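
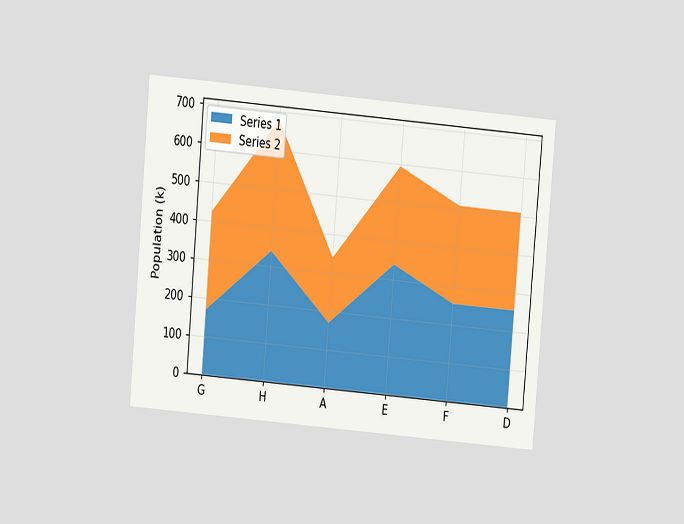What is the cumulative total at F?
The chart is tilted about 5° clockwise and viewed at a slight angle. The stacked total at F reaches 510k.

510k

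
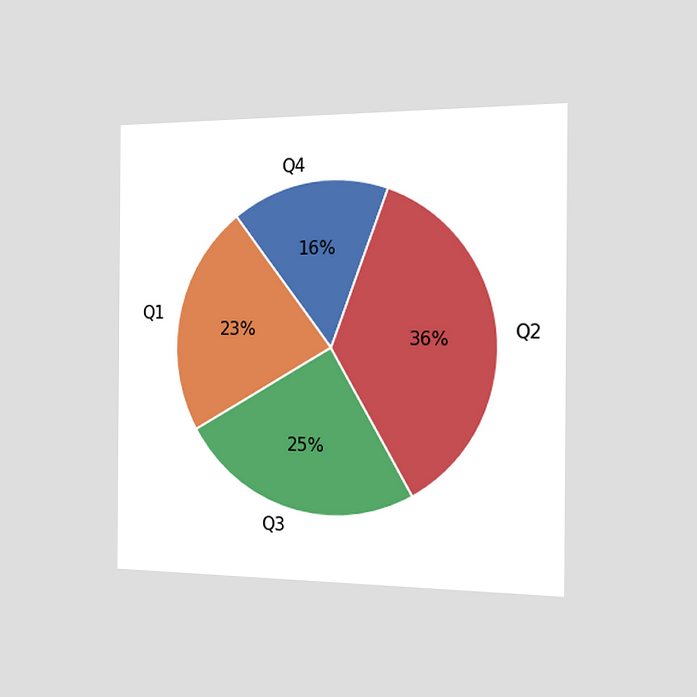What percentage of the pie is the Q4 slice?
The chart is viewed slightly from the right. The Q4 slice takes up 16% of the pie.

16%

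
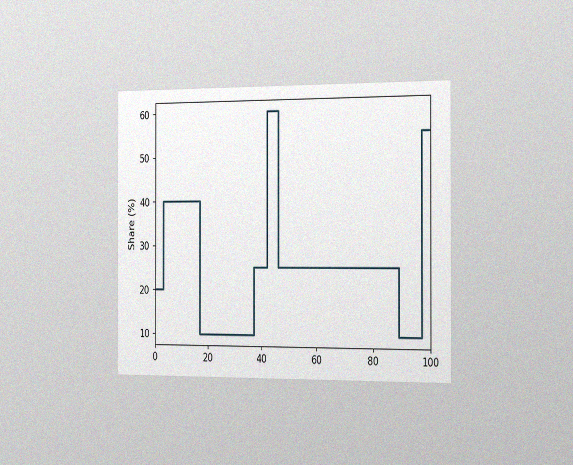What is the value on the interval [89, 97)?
The chart is viewed slightly from the right, with some photo noise. On [89, 97) the step sits at 10%.

10%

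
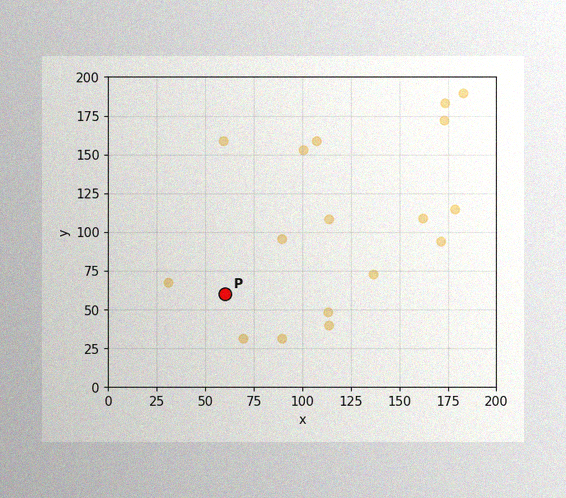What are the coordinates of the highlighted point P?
(60, 60)

The image has some photo noise and uneven lighting. Following the gridlines from P to each axis, P sits at (60, 60).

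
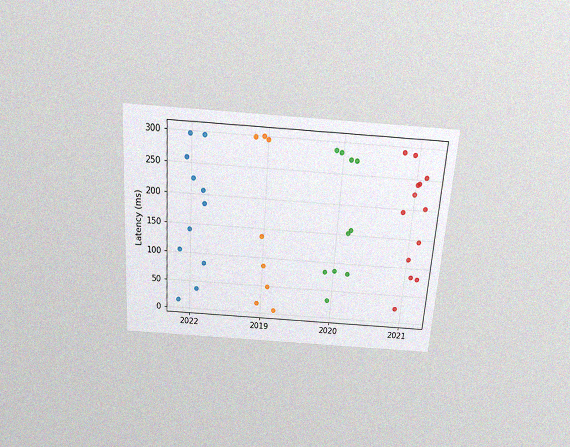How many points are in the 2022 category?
11

The chart is tilted about 4° clockwise and viewed slightly from above, with some photo noise. Counting the markers in the 2022 column gives 11.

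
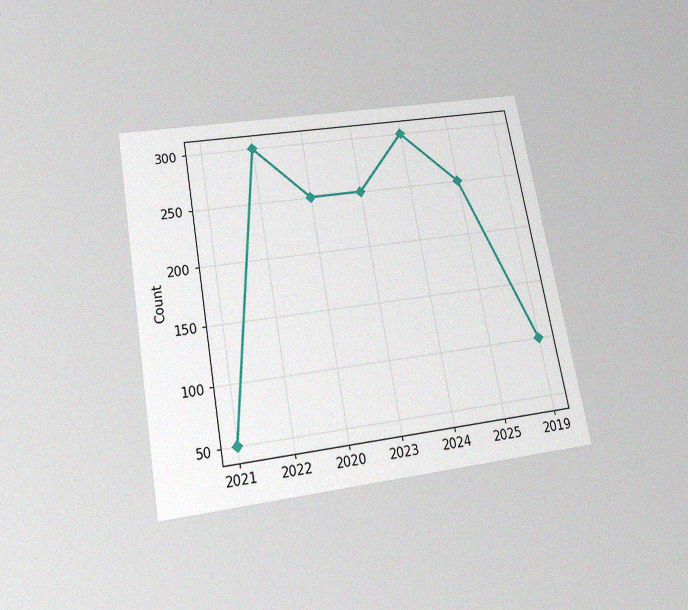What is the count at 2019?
100

The chart is tilted about 10° counter-clockwise and viewed slightly from below, with some photo noise. At 2019, the line is at 100.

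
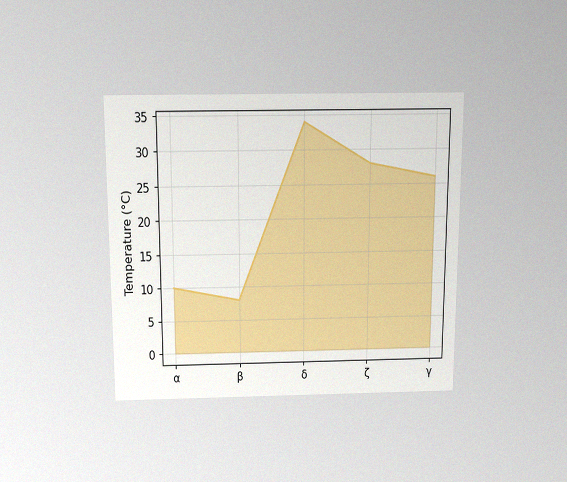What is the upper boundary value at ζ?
28°C

The chart is viewed slightly from above, with some photo noise. At ζ the upper boundary is at 28°C.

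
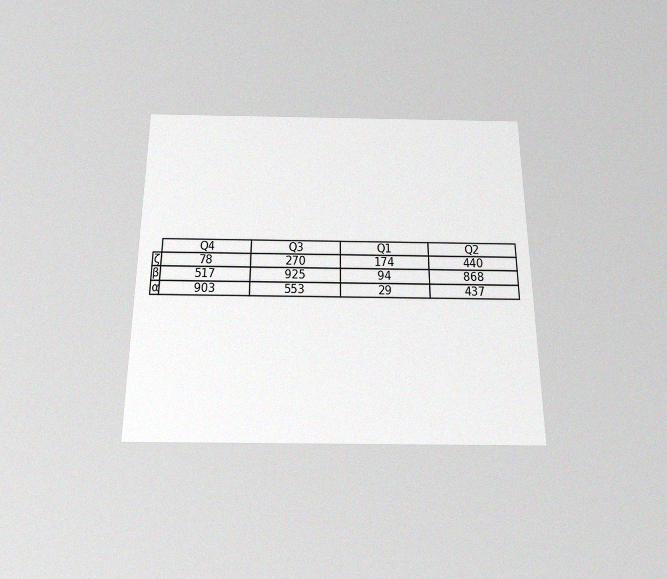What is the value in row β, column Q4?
517

The chart is viewed slightly from below, with some photo noise. The (β, Q4) cell reads 517.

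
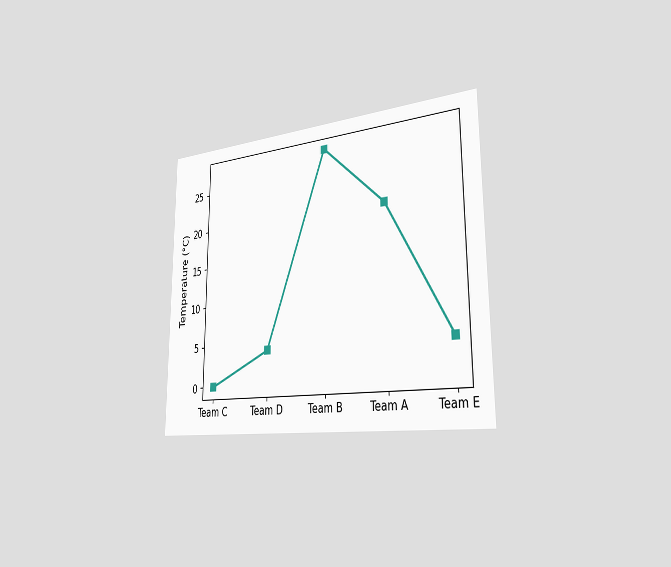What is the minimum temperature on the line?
0°C

The chart is viewed slightly from the right. The lowest point is at Team C, and reading across to the y-axis gives 0°C.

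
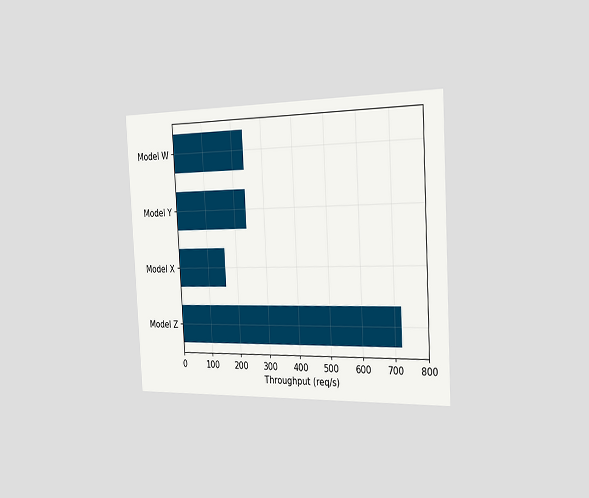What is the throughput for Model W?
The chart is tilted about 3° counter-clockwise and viewed slightly from the right. Reading along the chart's x-axis, the Model W bar reaches 240req/s.

240req/s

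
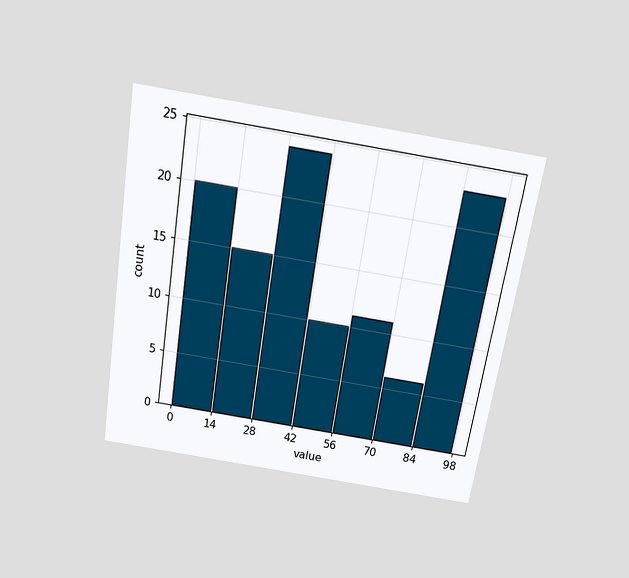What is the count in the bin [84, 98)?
23

The chart is tilted about 9° clockwise and viewed slightly from above. The [84, 98) bin has height 23.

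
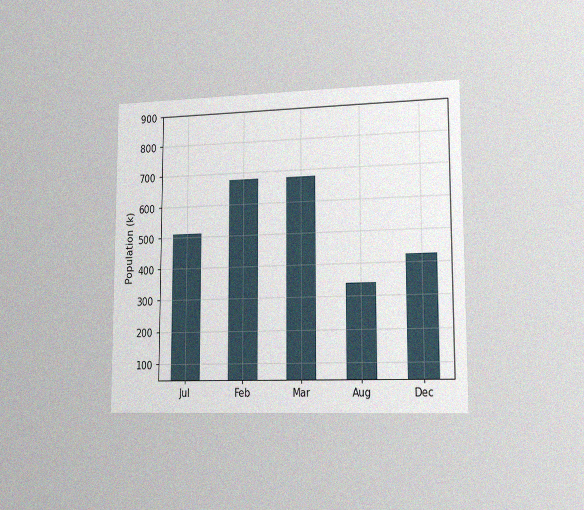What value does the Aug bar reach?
The chart is viewed slightly from the right, with some photo noise. Reading along the chart's y-axis, the Aug bar reaches 340k.

340k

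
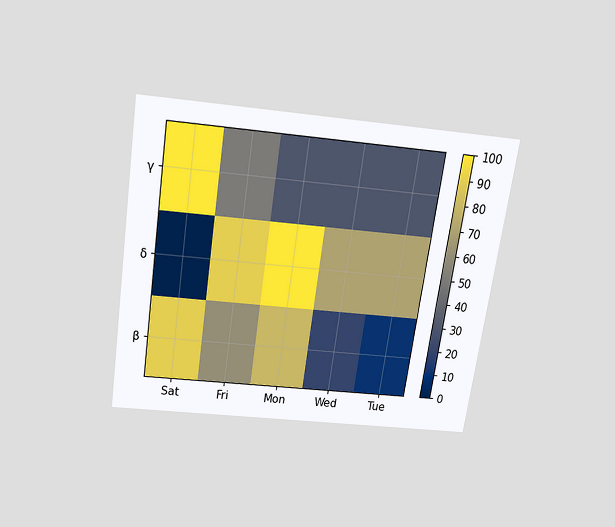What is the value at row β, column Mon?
80

The chart is tilted about 8° clockwise and viewed slightly from above. Matching cell (β, Mon) against the colorbar gives 80.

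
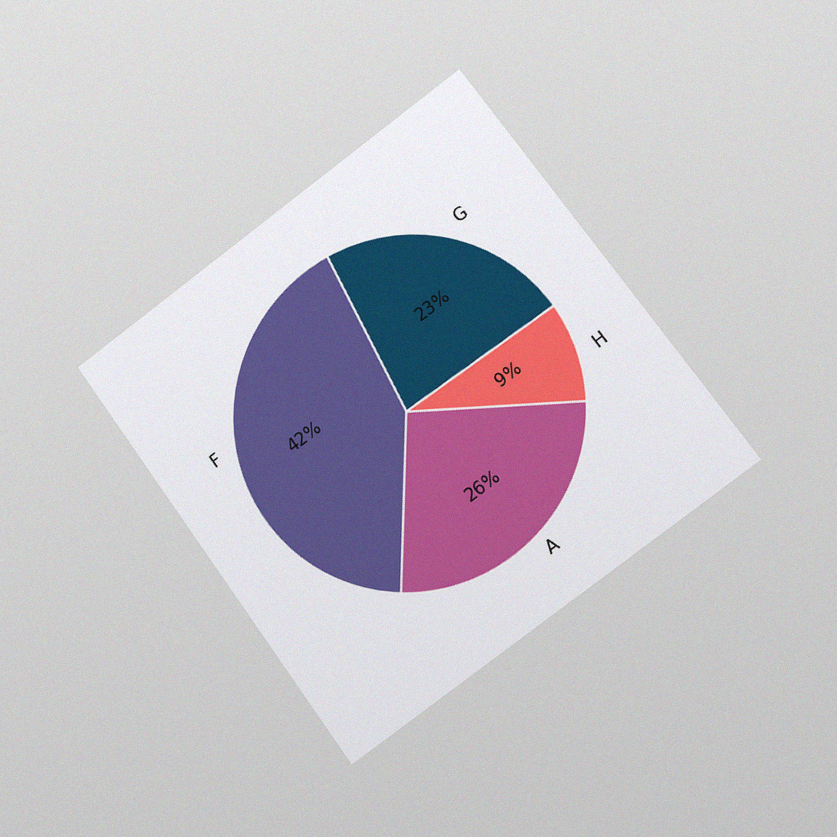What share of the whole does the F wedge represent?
42%

The chart is tilted about 36° counter-clockwise and viewed slightly from the right, with some photo noise. The F slice takes up 42% of the pie.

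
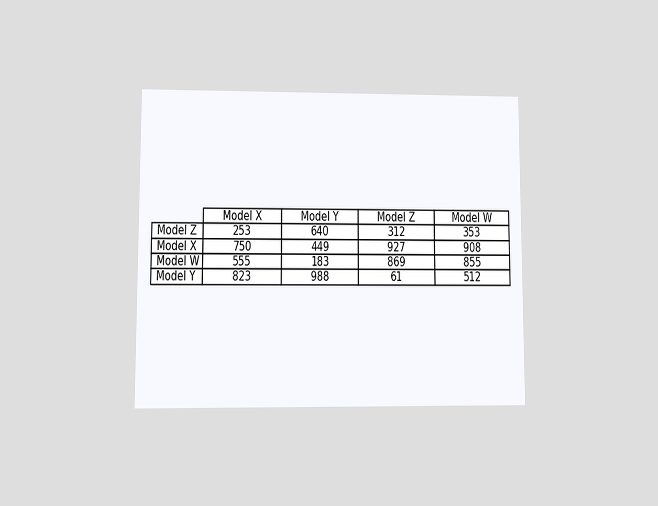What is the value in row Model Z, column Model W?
353

The chart is viewed at a slight angle. The (Model Z, Model W) cell reads 353.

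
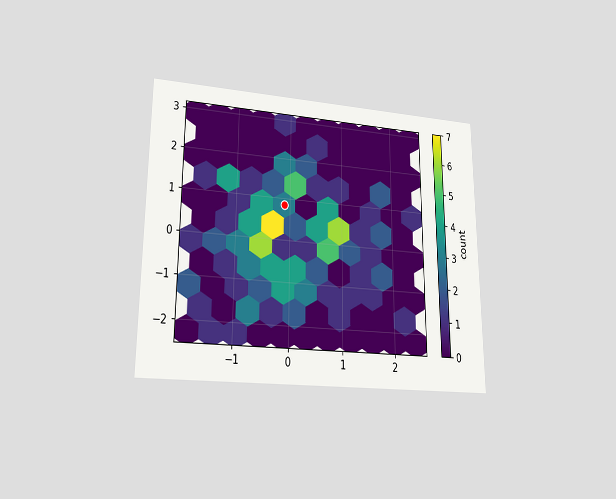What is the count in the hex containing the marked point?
The chart is viewed at a slight angle. The marked hex reads 3 on the colorbar.

3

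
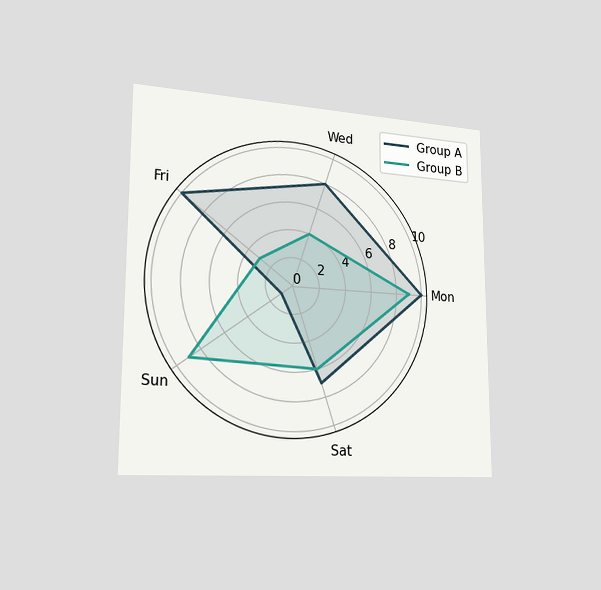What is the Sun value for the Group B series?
The chart is viewed slightly from the left. On the Sun axis, Group B reaches 9.

9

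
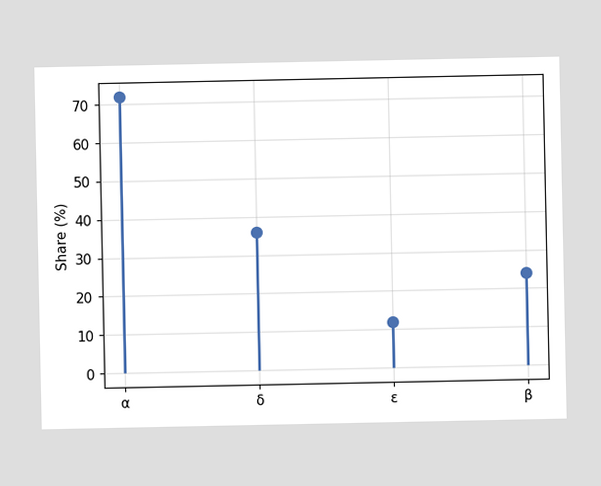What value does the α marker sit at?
72%

The α marker sits at 72%.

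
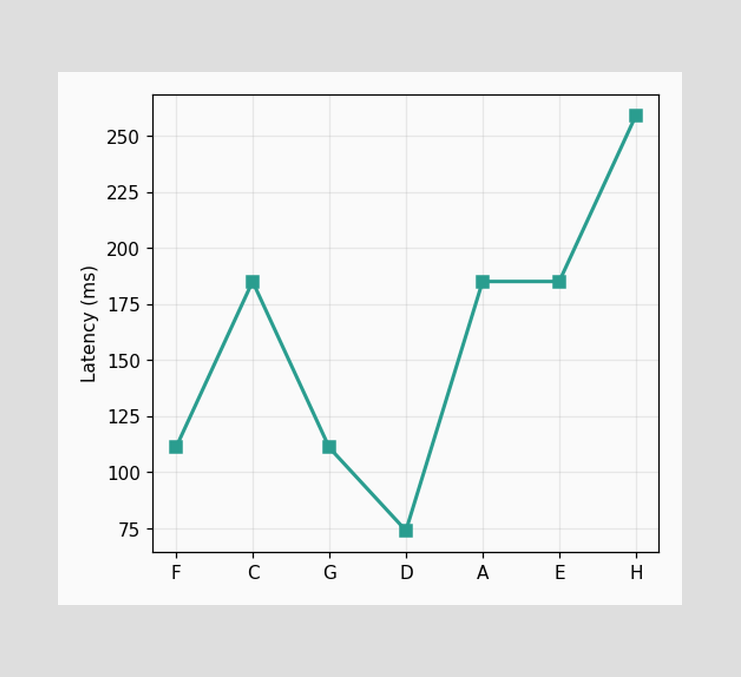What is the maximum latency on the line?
259ms

The highest point is at H, and reading across to the y-axis gives 259ms.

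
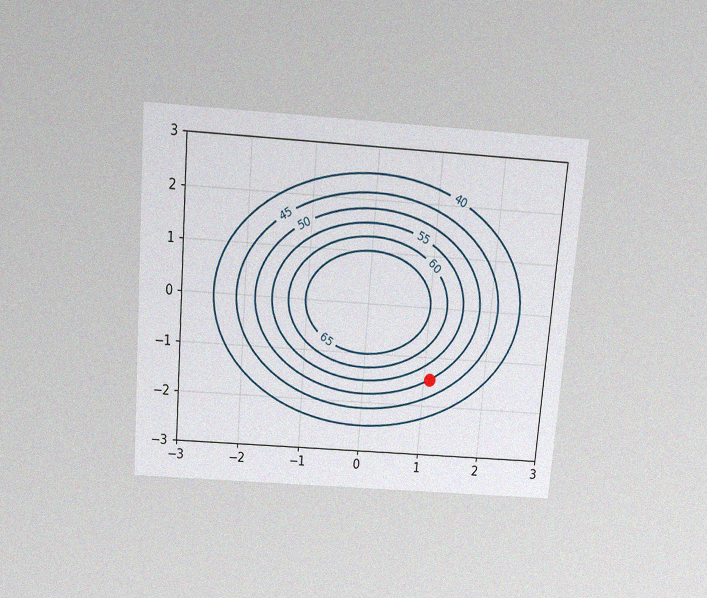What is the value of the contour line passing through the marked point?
The chart is tilted about 5° clockwise and viewed slightly from above, with some photo noise. The marked point sits on the contour labelled 50.

50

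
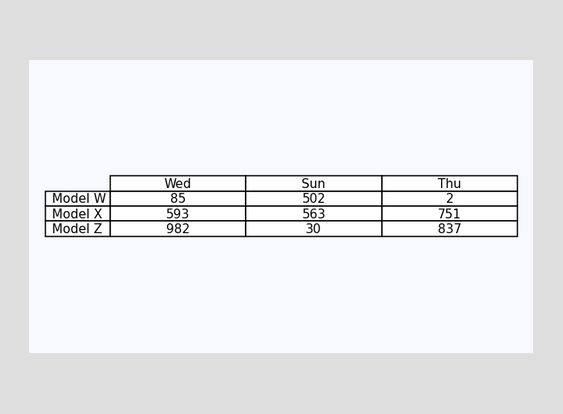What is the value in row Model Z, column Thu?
837

The (Model Z, Thu) cell reads 837.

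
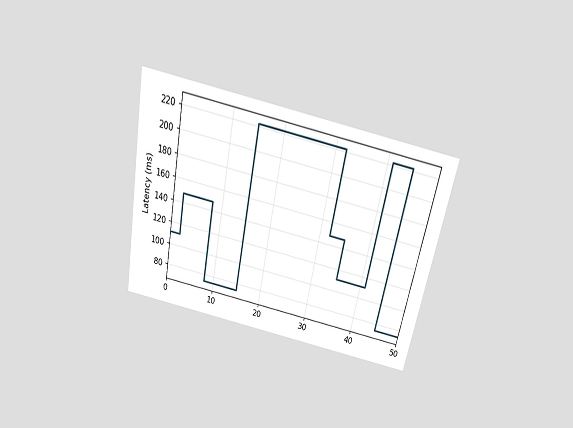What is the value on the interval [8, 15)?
The chart is tilted about 11° clockwise and viewed slightly from above. On [8, 15) the step sits at 74ms.

74ms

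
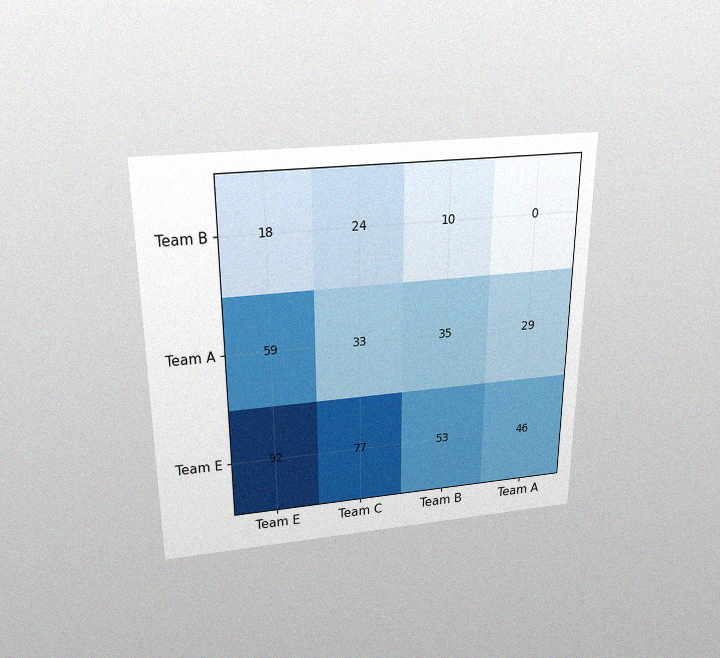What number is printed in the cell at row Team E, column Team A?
The chart is viewed slightly from above, with some photo noise. The (Team E, Team A) cell reads 46.

46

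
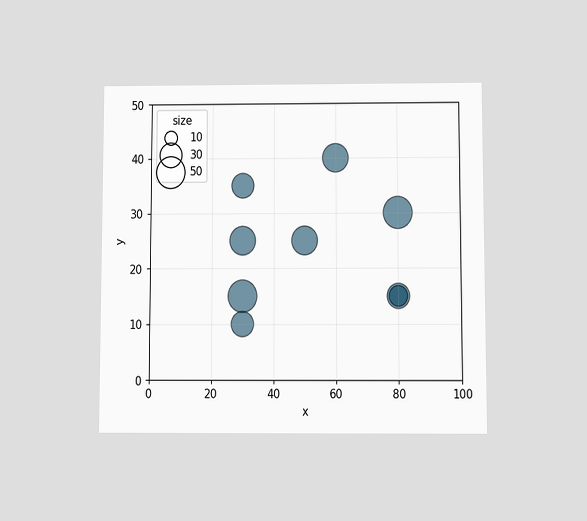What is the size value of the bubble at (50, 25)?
The chart is viewed slightly from below. Matching the bubble at (50, 25) against the size legend gives 40.

40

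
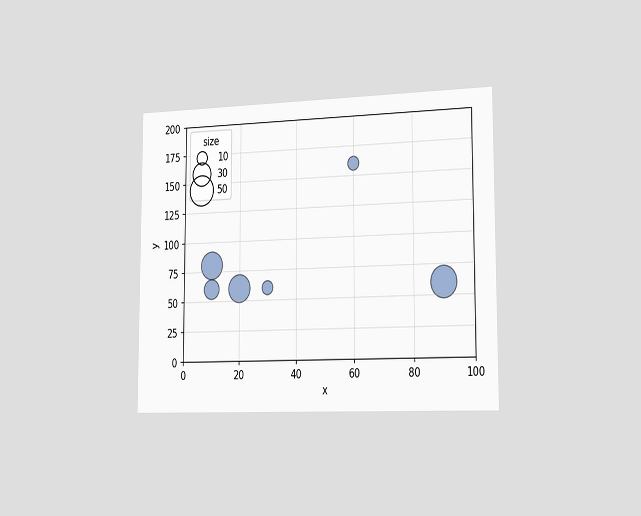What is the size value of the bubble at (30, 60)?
10

The chart is viewed slightly from the right. Matching the bubble at (30, 60) against the size legend gives 10.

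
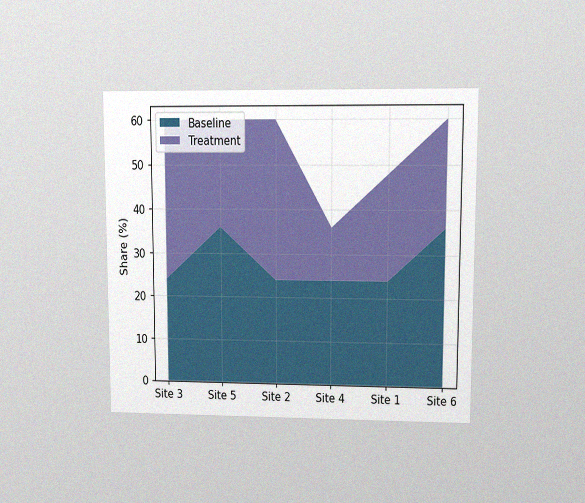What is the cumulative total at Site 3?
60%

The chart is viewed at a slight angle, with some photo noise. The stacked total at Site 3 reaches 60%.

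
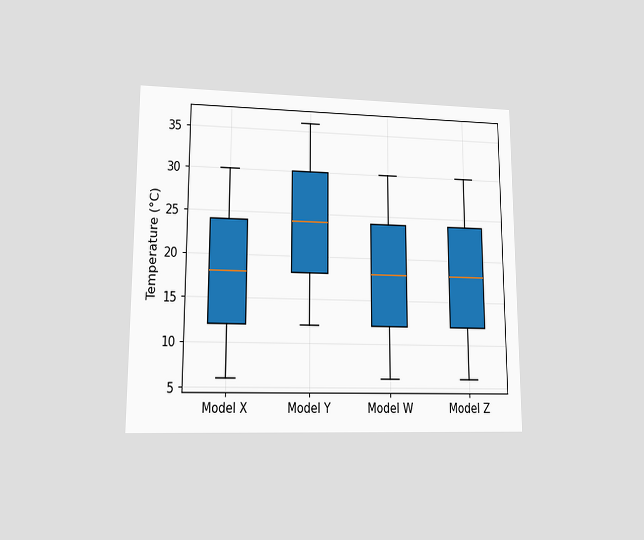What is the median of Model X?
The chart is viewed at a slight angle. The median line in the Model X box sits at 18°C.

18°C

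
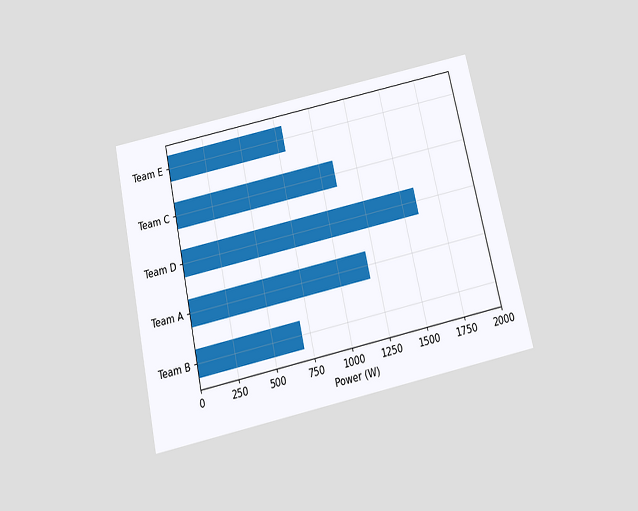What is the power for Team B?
The chart is tilted about 12° counter-clockwise and viewed slightly from below. Reading along the chart's x-axis, the Team B bar reaches 700W.

700W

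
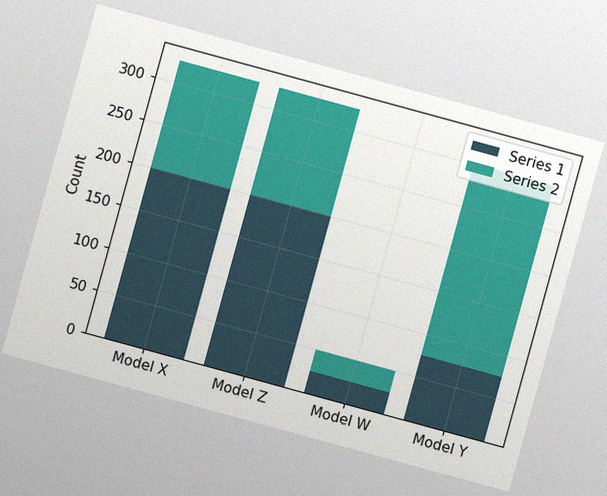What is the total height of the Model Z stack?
325

The chart is tilted about 15° clockwise, with some photo noise. The Model Z stack's top reaches 325 on the y-axis.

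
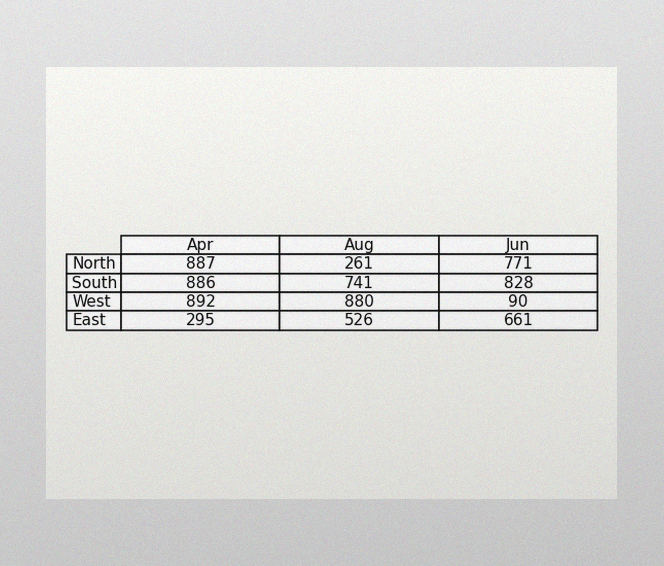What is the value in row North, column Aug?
261

The image has some photo noise and uneven lighting. The (North, Aug) cell reads 261.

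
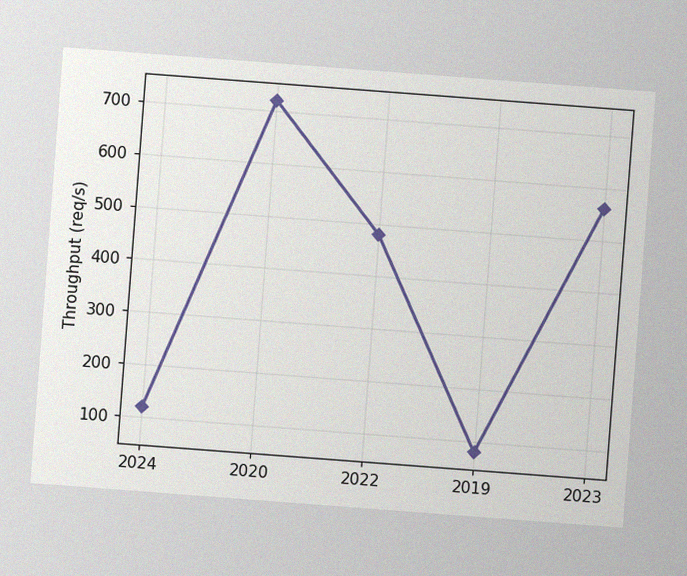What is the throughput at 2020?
The chart is tilted about 4° clockwise, with some photo noise. At 2020, the line is at 720req/s.

720req/s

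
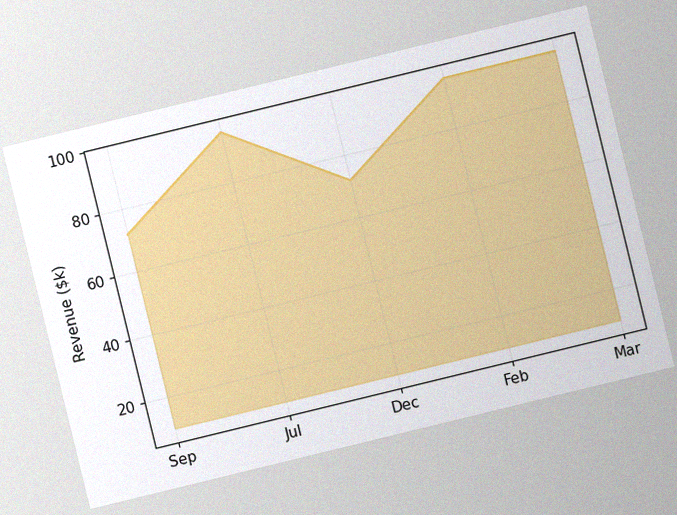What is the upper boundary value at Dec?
The chart is tilted about 14° counter-clockwise, with some photo noise. At Dec the upper boundary is at $72k.

$72k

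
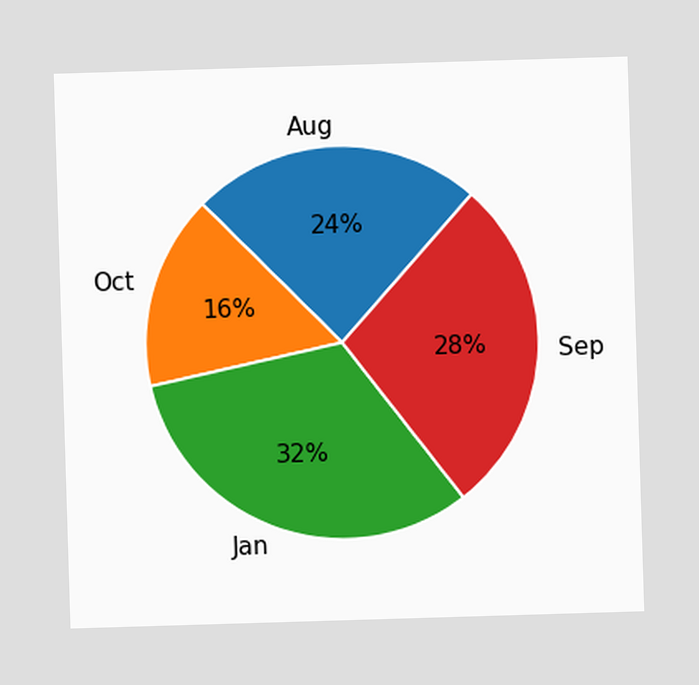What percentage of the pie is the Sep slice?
The Sep slice takes up 28% of the pie.

28%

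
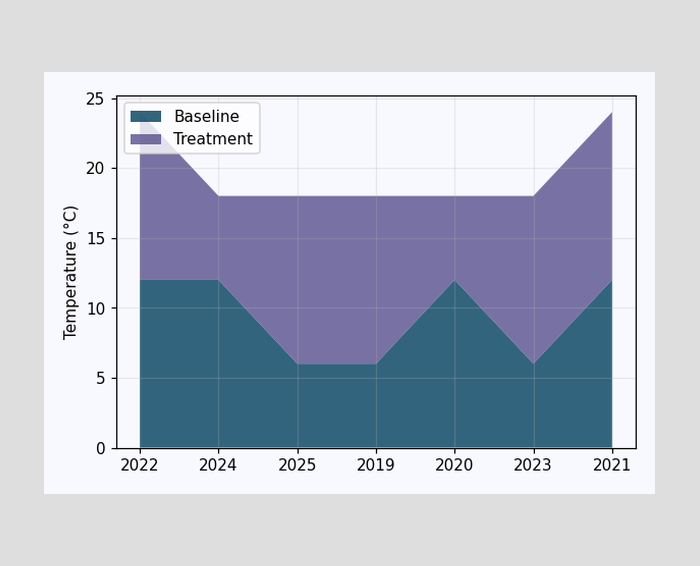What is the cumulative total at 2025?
18°C

The stacked total at 2025 reaches 18°C.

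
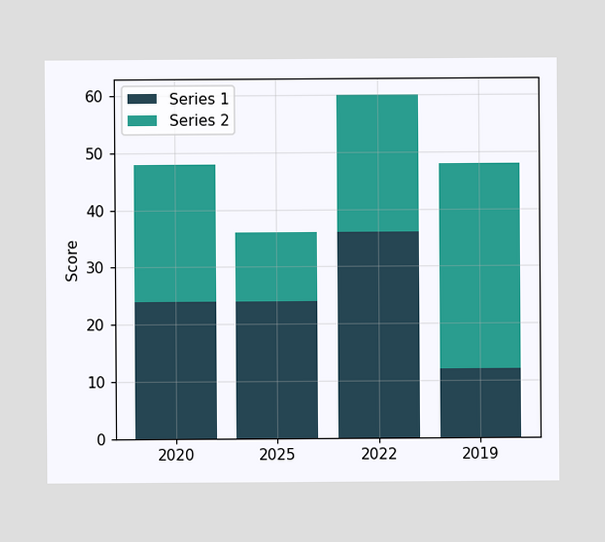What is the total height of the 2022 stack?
60

The 2022 stack's top reaches 60 on the y-axis.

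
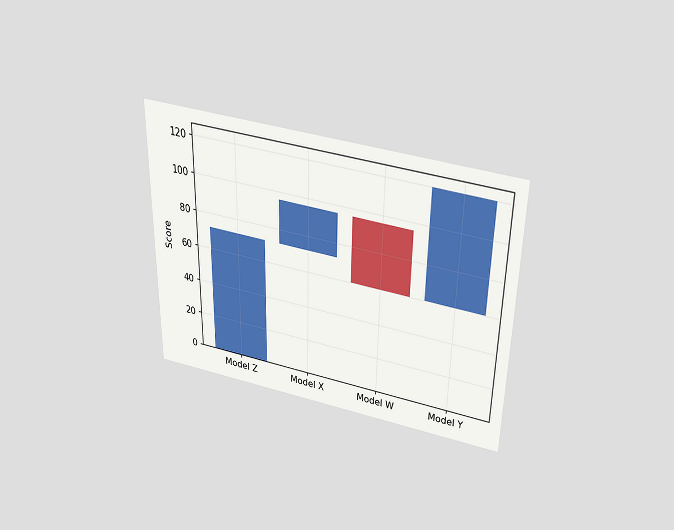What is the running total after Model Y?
The chart is viewed slightly from above. After Model Y the running total reaches 120.

120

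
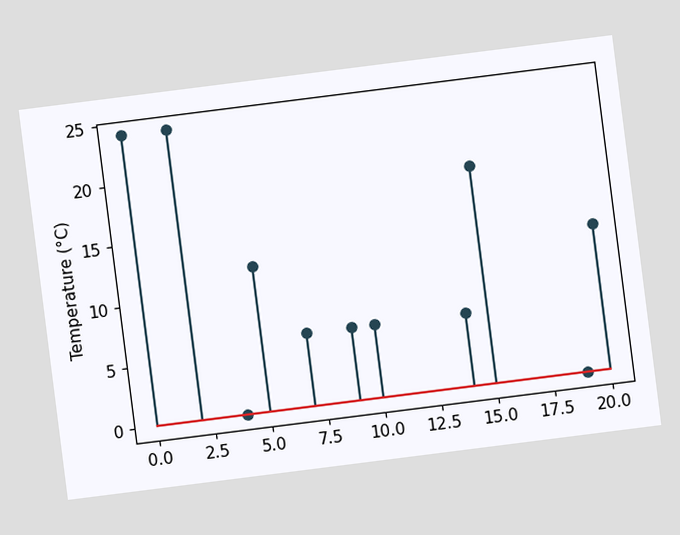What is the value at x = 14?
6°C

The chart is tilted about 7° counter-clockwise. The stem at x=14 reaches 6°C.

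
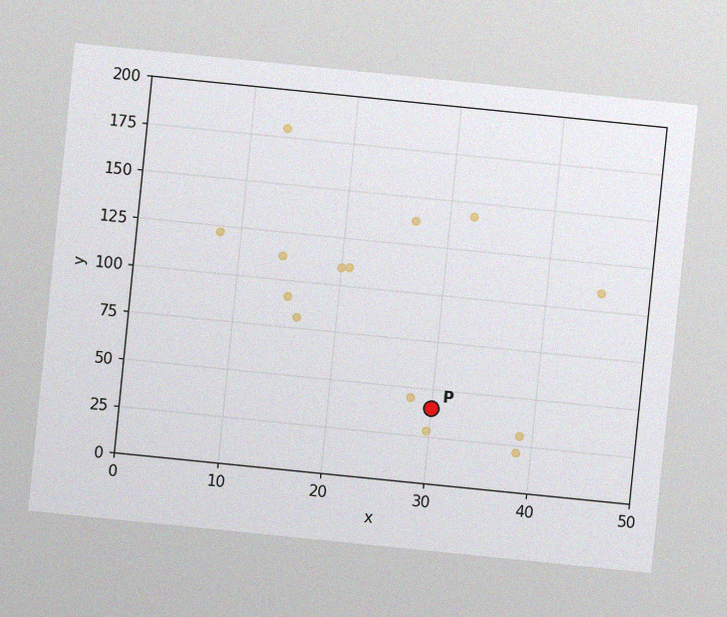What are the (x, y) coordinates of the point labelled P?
The chart is tilted about 6° clockwise, with some photo noise. Following the gridlines from P to each axis, P sits at (30, 40).

(30, 40)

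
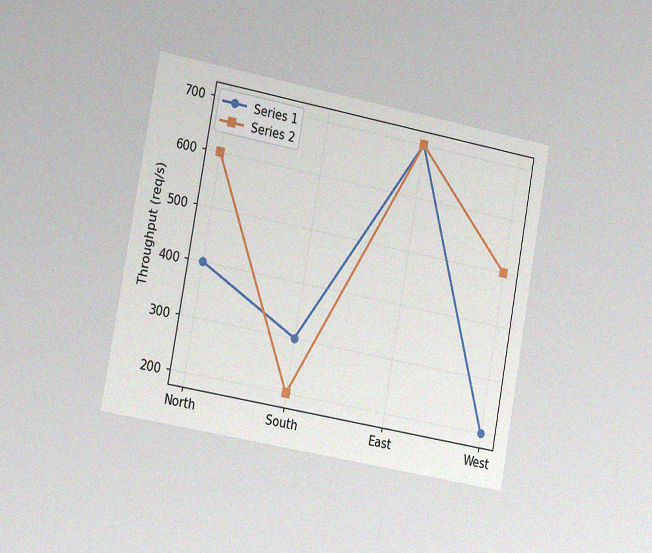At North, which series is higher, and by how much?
The chart is tilted about 10° clockwise and viewed slightly from the left, with some photo noise. At North, Series 2 sits above the other line by 200req/s.

Series 2, by 200req/s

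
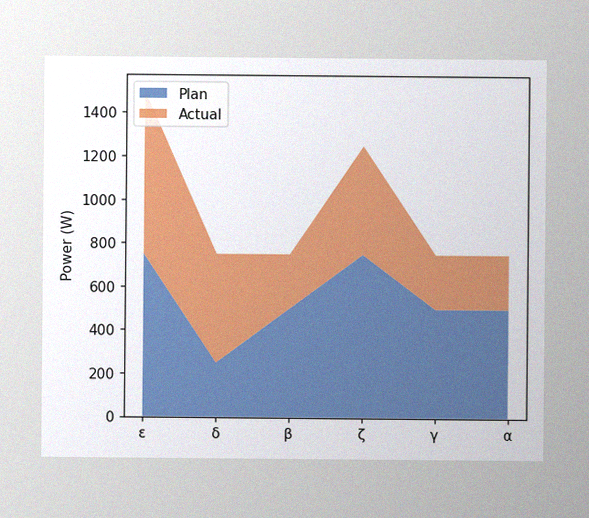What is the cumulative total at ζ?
The image has some photo noise and uneven lighting. The stacked total at ζ reaches 1250W.

1250W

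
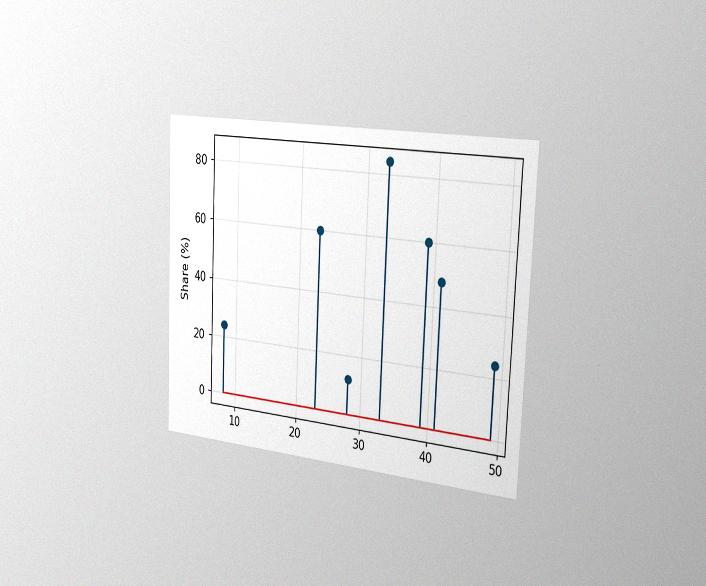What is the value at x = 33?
The chart is tilted about 3° clockwise and viewed slightly from the right, with some photo noise. The stem at x=33 reaches 84%.

84%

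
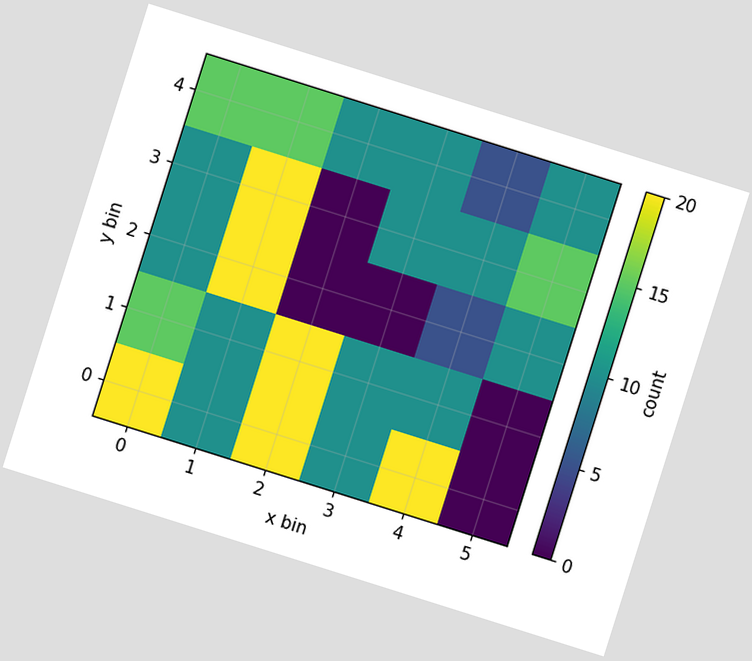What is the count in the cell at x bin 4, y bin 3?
10

The chart is tilted about 17° clockwise. Matching the cell (4, 3) against the colorbar gives 10.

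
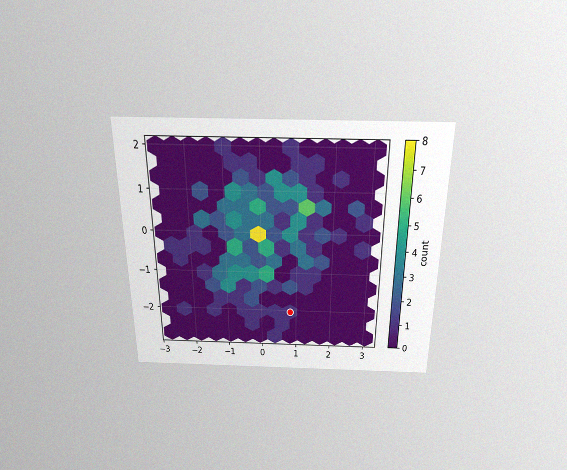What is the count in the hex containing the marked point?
1

The chart is viewed slightly from above, with some photo noise. The marked hex reads 1 on the colorbar.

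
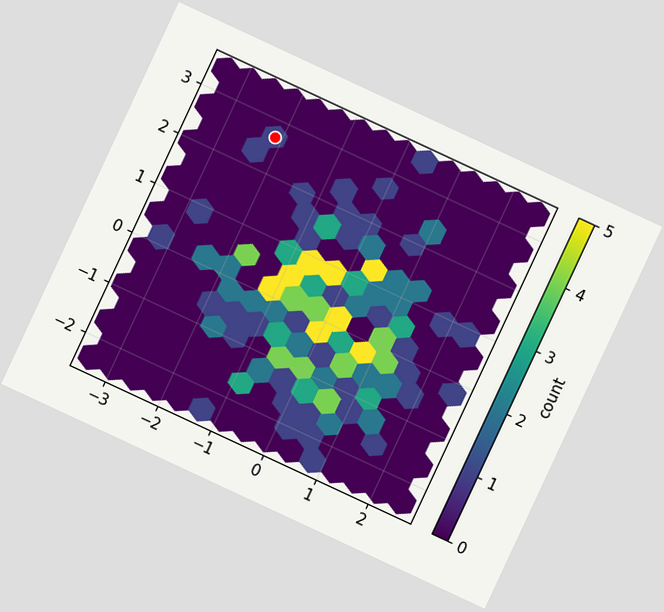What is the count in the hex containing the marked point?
The chart is tilted about 25° clockwise. The marked hex reads 1 on the colorbar.

1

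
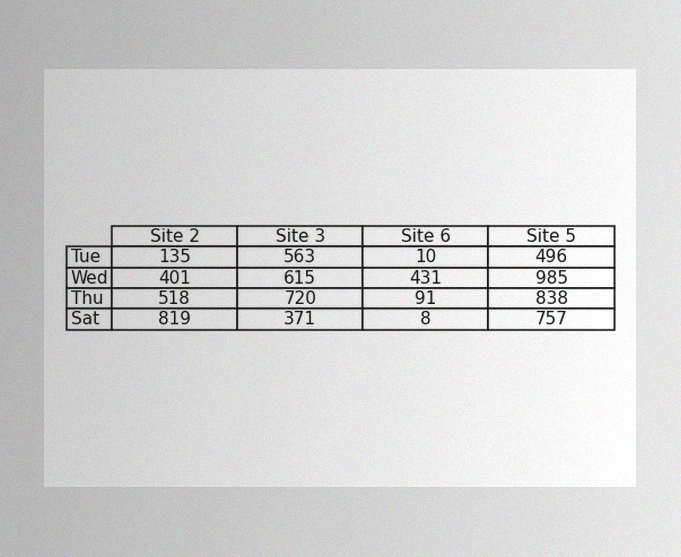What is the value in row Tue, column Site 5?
The image has some photo noise and uneven lighting. The (Tue, Site 5) cell reads 496.

496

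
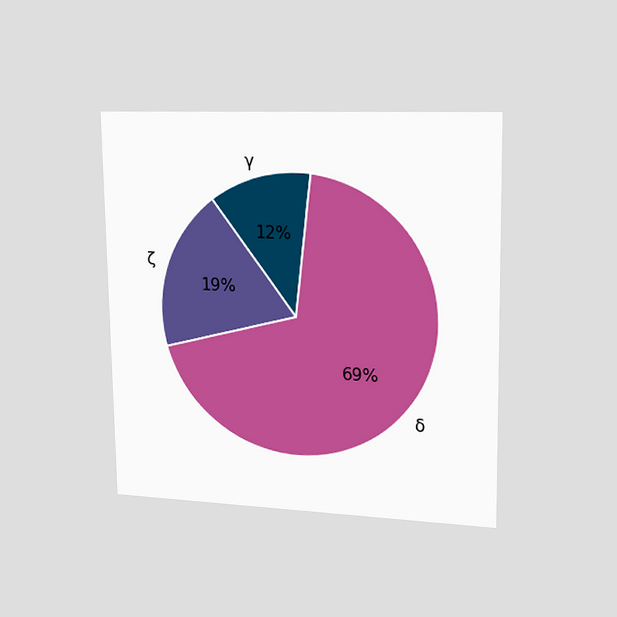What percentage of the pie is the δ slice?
The chart is viewed slightly from the right. The δ slice takes up 69% of the pie.

69%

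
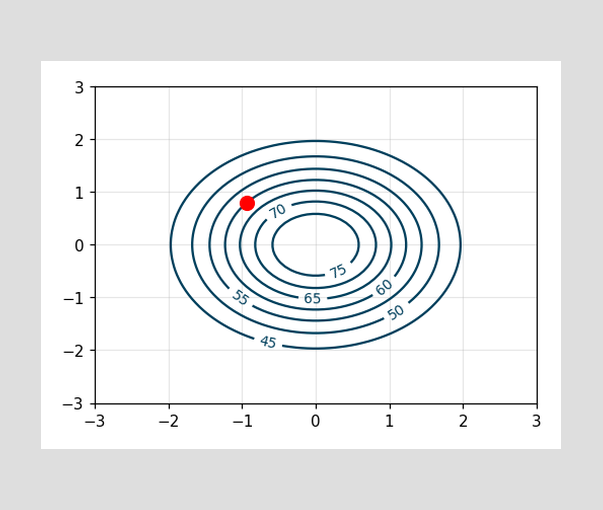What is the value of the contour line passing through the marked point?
The marked point sits on the contour labelled 60.

60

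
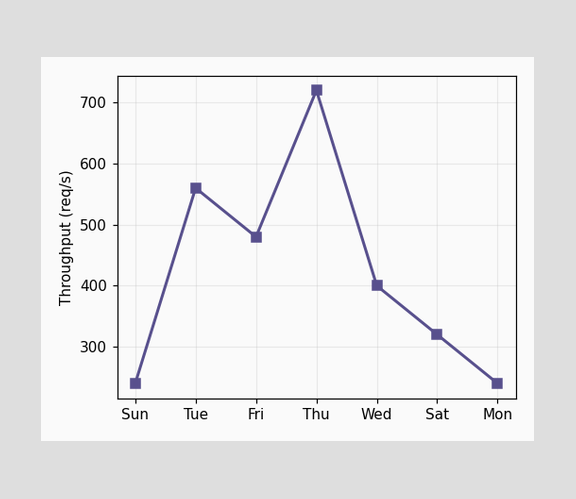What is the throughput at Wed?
400req/s

At Wed, the line is at 400req/s.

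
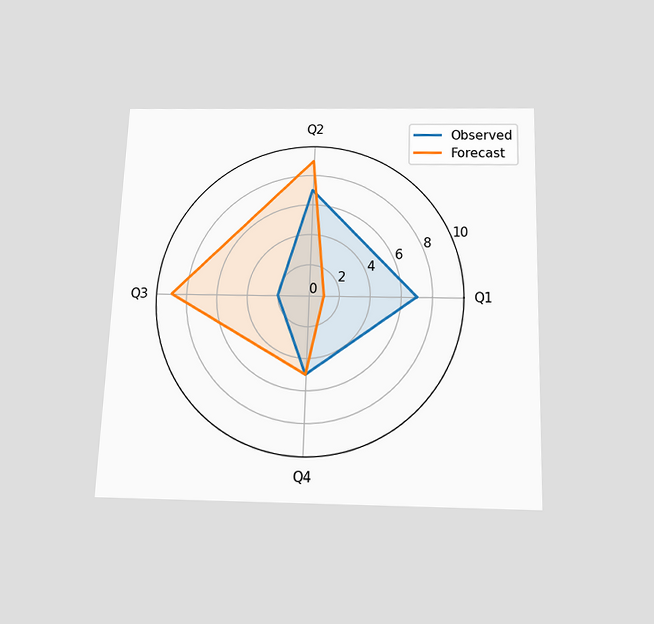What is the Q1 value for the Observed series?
7

The chart is tilted about 2° clockwise and viewed slightly from below. On the Q1 axis, Observed reaches 7.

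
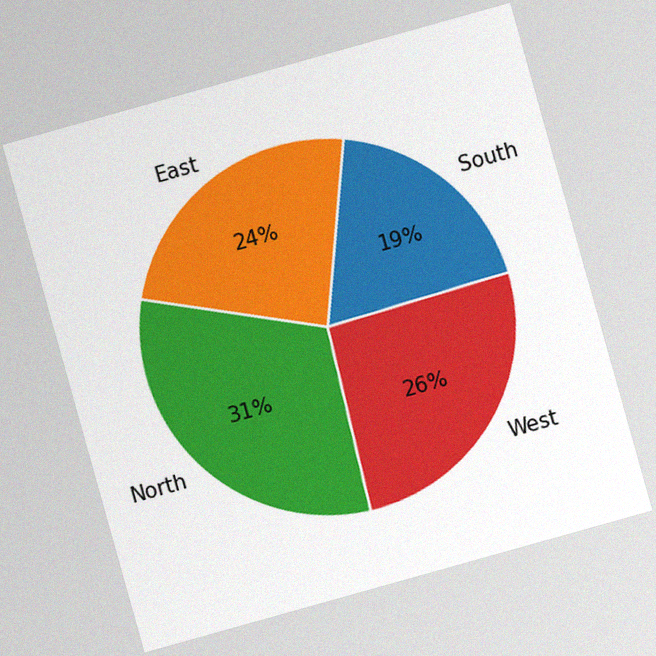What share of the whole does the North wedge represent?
31%

The chart is tilted about 16° counter-clockwise, with some photo noise. The North slice takes up 31% of the pie.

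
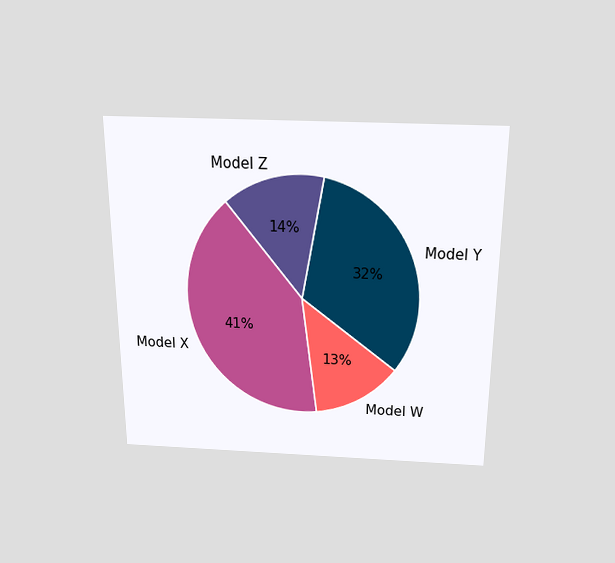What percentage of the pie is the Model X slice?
The chart is viewed slightly from above. The Model X slice takes up 41% of the pie.

41%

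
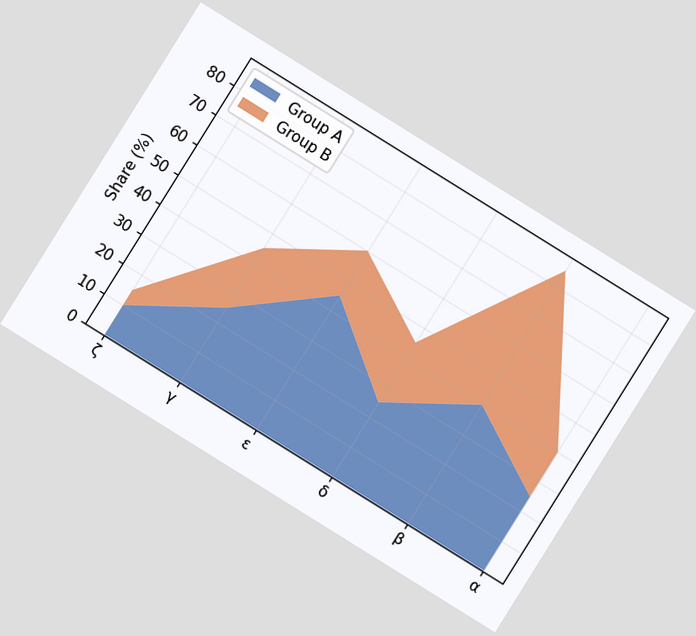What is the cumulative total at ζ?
15%

The chart is tilted about 32° clockwise. The stacked total at ζ reaches 15%.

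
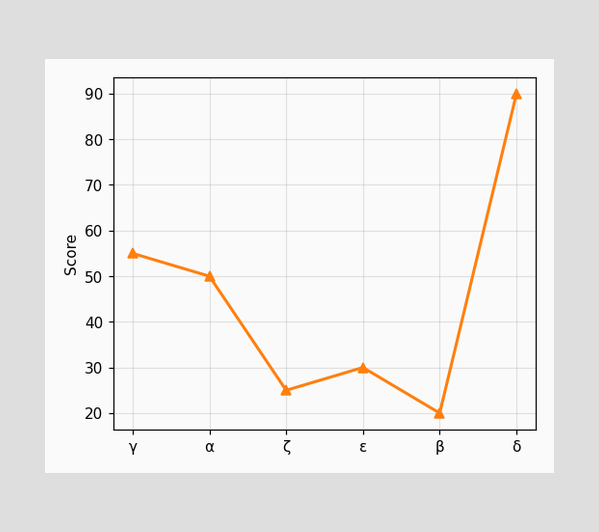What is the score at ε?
At ε, the line is at 30.

30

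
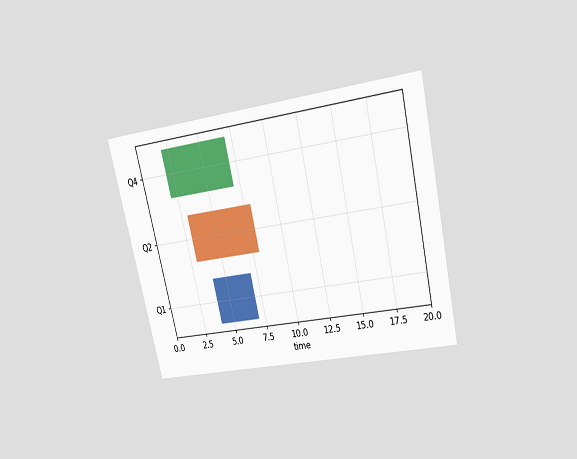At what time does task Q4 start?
2

The chart is tilted about 13° counter-clockwise and viewed slightly from above. The Q4 bar begins at t=2.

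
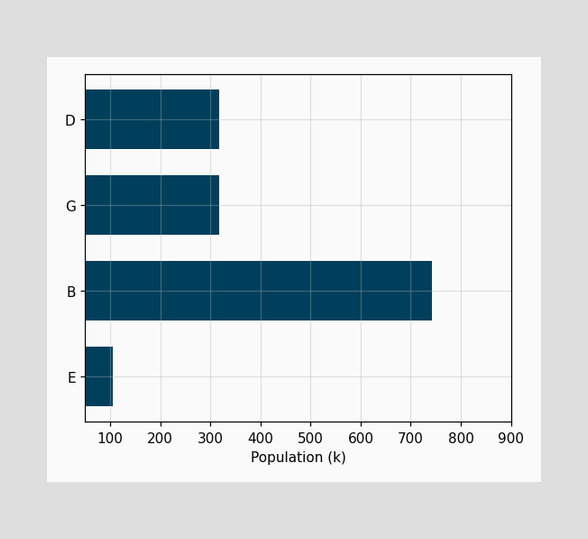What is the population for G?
318k

Reading along the chart's x-axis, the G bar reaches 318k.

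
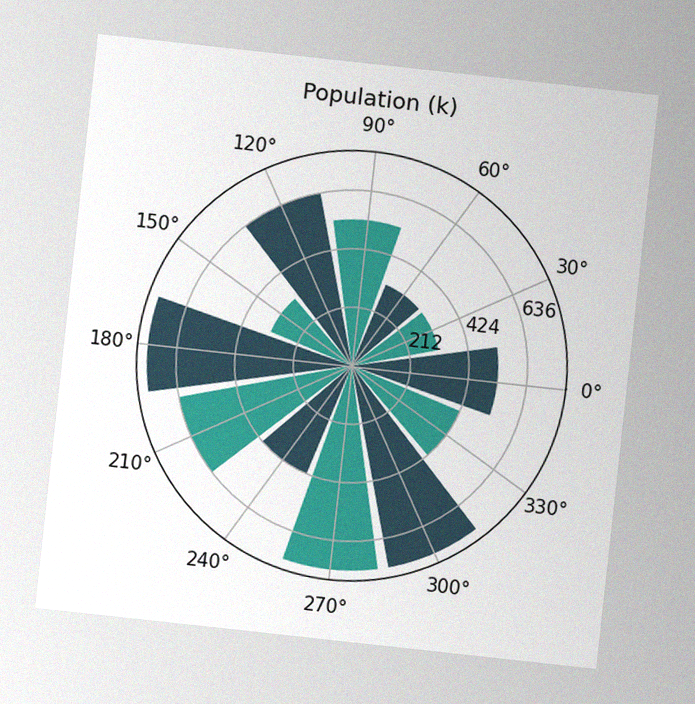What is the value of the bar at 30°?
The chart is tilted about 6° clockwise, with some photo noise. The bar at 30° reaches 318k on the radial axis.

318k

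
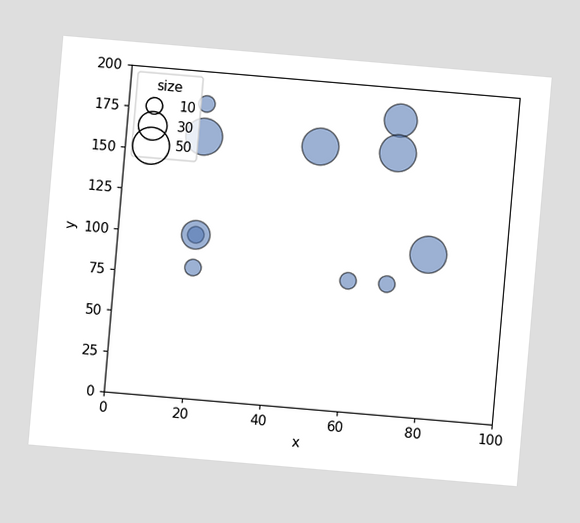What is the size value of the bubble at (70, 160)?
50

The chart is tilted about 5° clockwise. Matching the bubble at (70, 160) against the size legend gives 50.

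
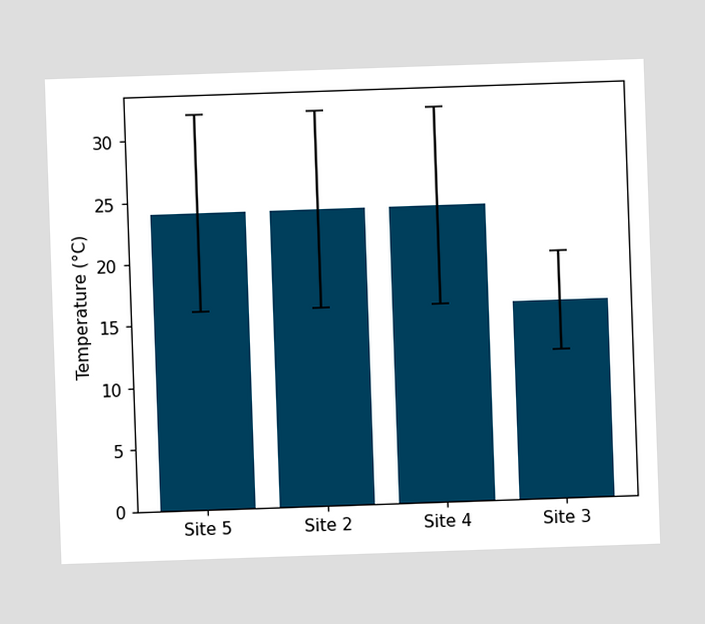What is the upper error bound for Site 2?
32°C

The Site 2 bar's upper whisker reaches 32°C.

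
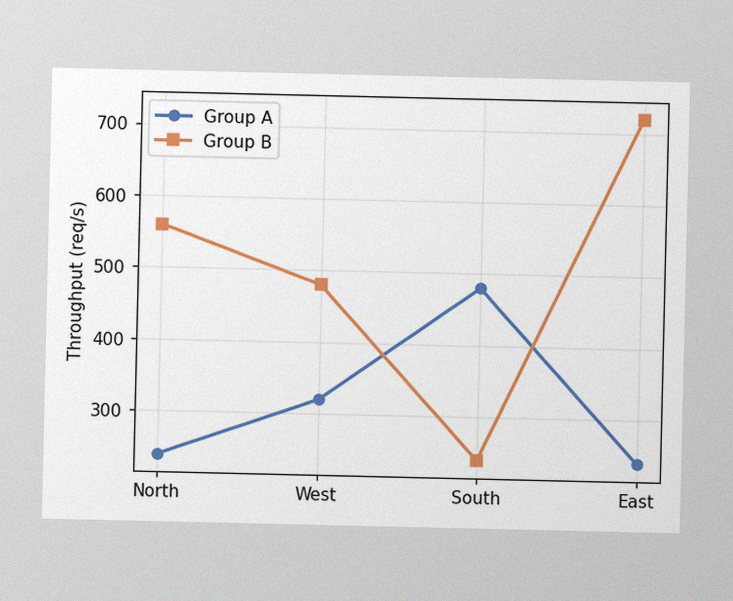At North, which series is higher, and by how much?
Group B, by 320req/s

The image has some photo noise and uneven lighting. At North, Group B sits above the other line by 320req/s.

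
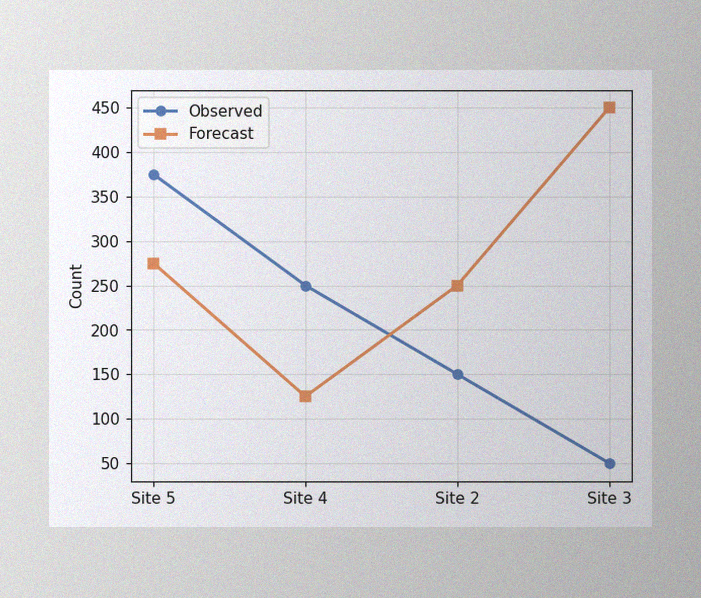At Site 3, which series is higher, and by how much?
Forecast, by 400

The image has some photo noise and uneven lighting. At Site 3, Forecast sits above the other line by 400.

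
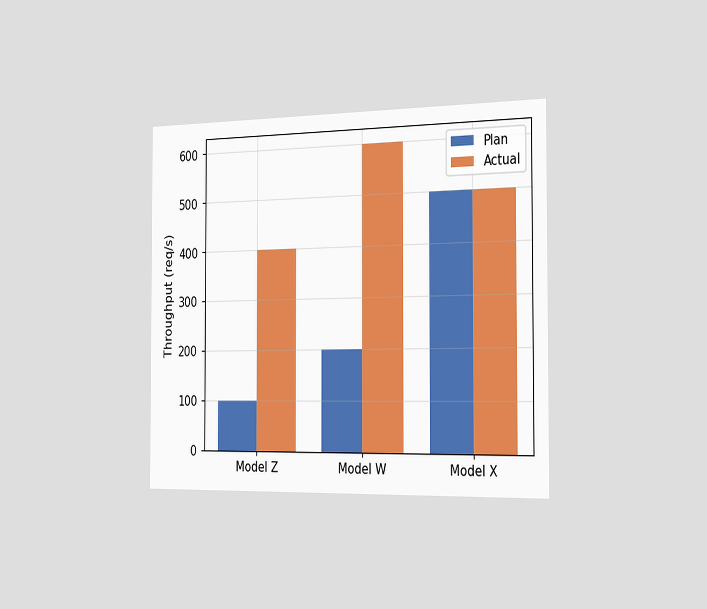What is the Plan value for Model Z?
The chart is viewed slightly from the right. The Plan bar at Model Z reaches 100req/s on the y-axis.

100req/s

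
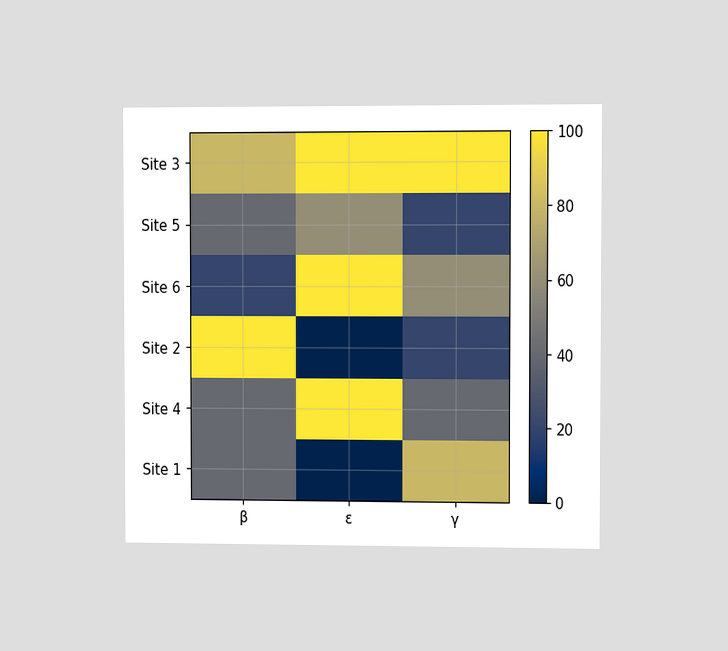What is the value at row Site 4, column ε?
100

The chart is viewed slightly from the right. Matching cell (Site 4, ε) against the colorbar gives 100.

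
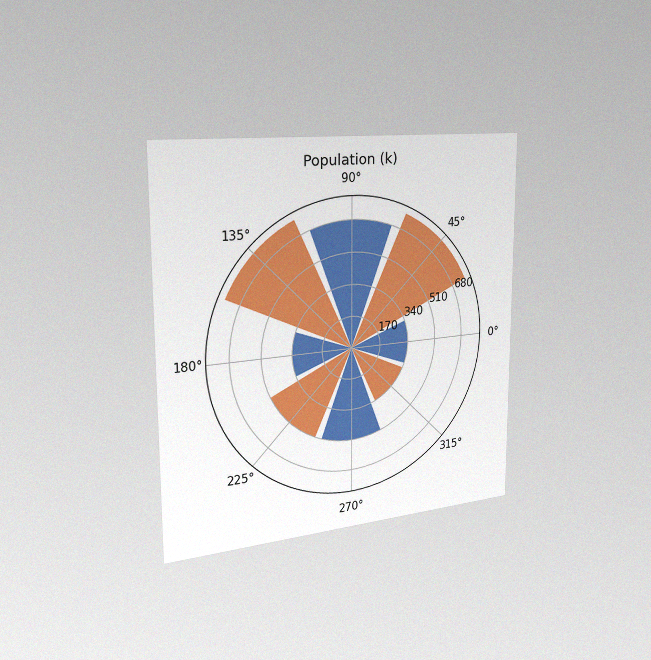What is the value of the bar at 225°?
510k

The chart is viewed slightly from the left, with some photo noise. The bar at 225° reaches 510k on the radial axis.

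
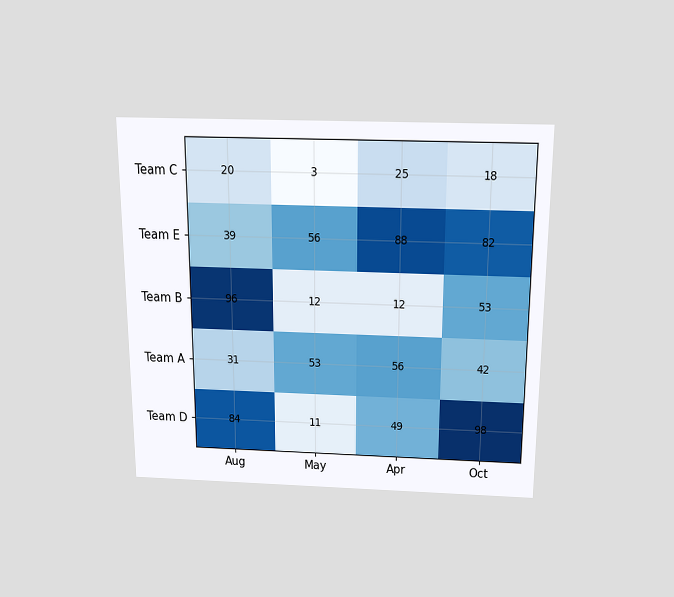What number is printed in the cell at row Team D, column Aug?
The chart is viewed slightly from above. The (Team D, Aug) cell reads 84.

84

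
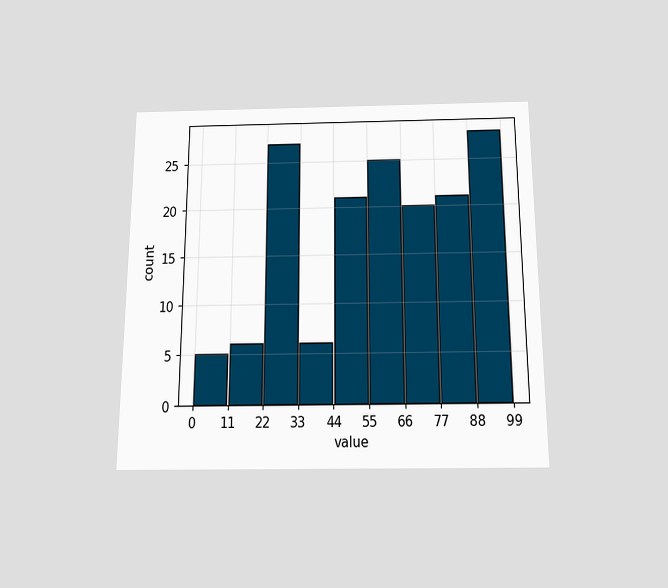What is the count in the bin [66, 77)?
20

The chart is viewed slightly from below. The [66, 77) bin has height 20.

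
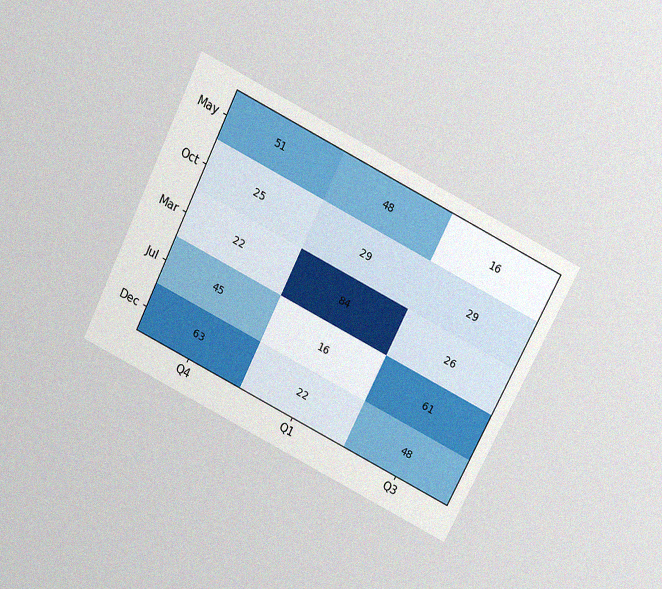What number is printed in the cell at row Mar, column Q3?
The chart is tilted about 27° clockwise and viewed slightly from above, with some photo noise. The (Mar, Q3) cell reads 26.

26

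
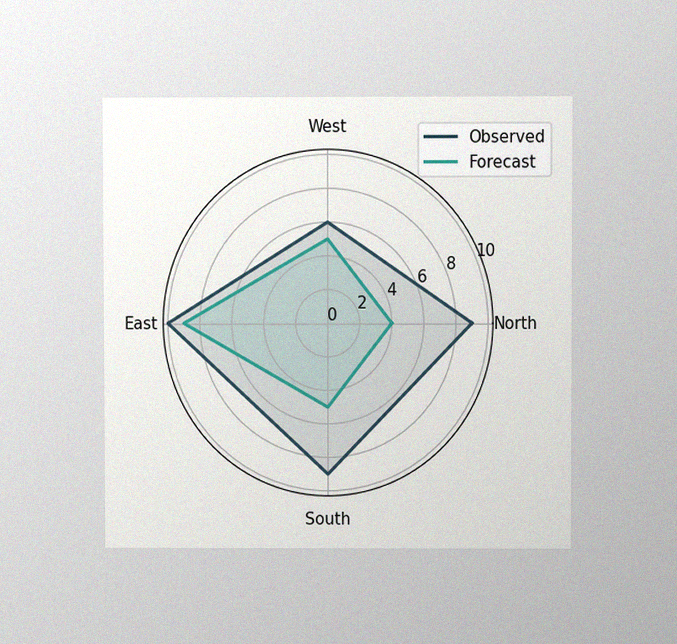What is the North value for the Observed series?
The chart is viewed at a slight angle, with some photo noise. On the North axis, Observed reaches 9.

9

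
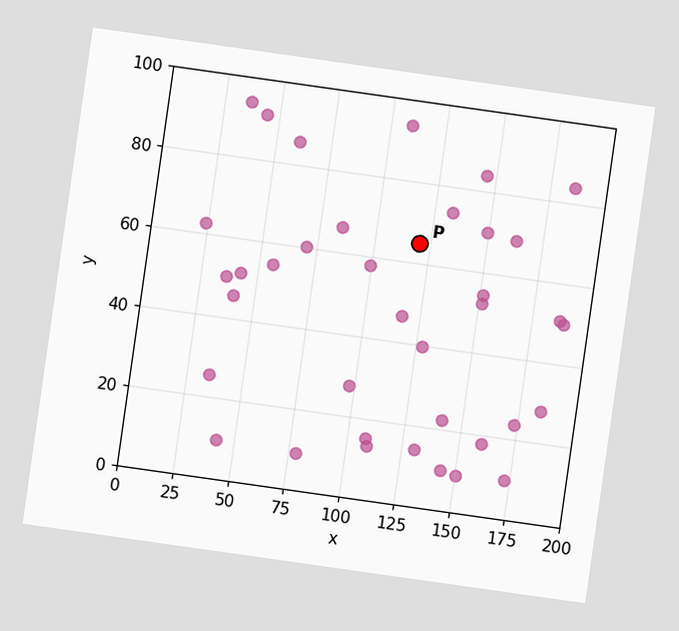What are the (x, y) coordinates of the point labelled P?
(120, 65)

The chart is tilted about 8° clockwise. Following the gridlines from P to each axis, P sits at (120, 65).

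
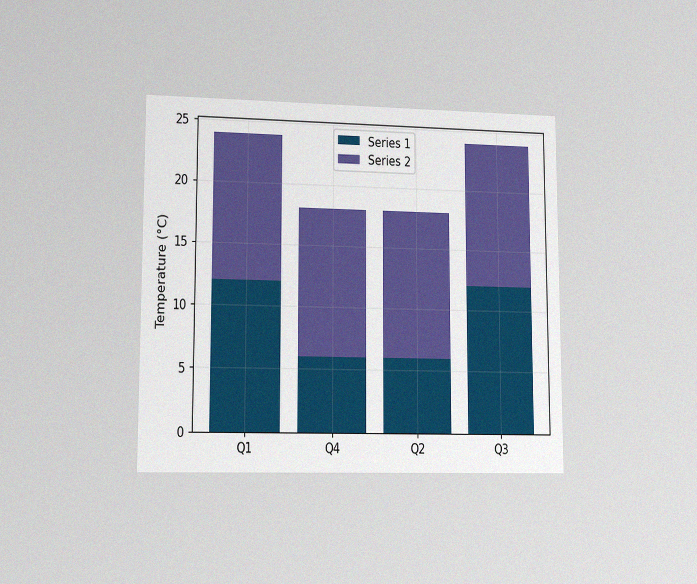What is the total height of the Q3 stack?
24°C

The chart is viewed at a slight angle, with some photo noise. The Q3 stack's top reaches 24°C on the y-axis.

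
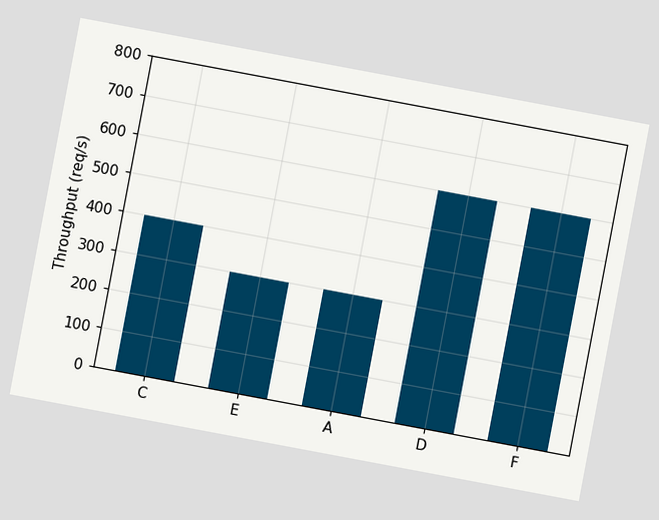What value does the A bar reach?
300req/s

The chart is tilted about 11° clockwise. Reading along the chart's y-axis, the A bar reaches 300req/s.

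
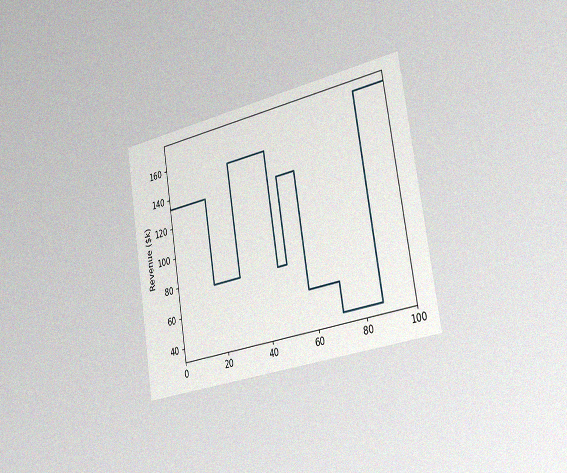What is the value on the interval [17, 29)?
$76k

The chart is tilted about 9° counter-clockwise and viewed slightly from the right, with some photo noise. On [17, 29) the step sits at $76k.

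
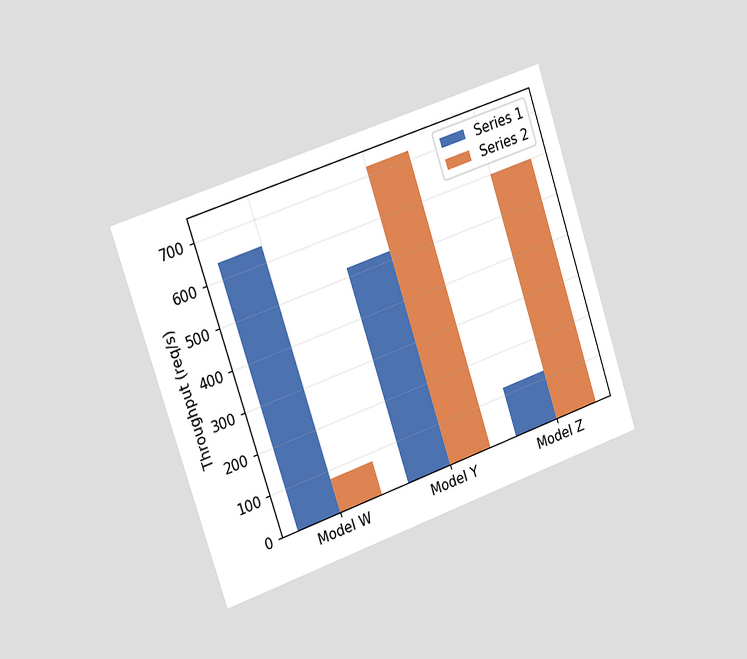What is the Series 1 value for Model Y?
520req/s

The chart is tilted about 18° counter-clockwise and viewed slightly from the left. The Series 1 bar at Model Y reaches 520req/s on the y-axis.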